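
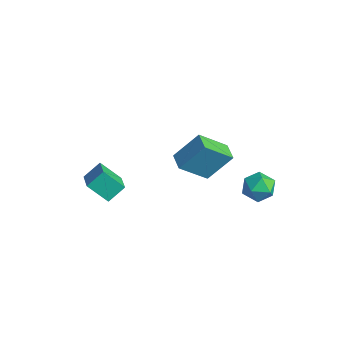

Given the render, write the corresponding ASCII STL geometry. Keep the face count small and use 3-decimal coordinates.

solid 
facet normal -0.498 -0.526 0.689
outer loop
vertex -3.011 -3.396 -2.747
vertex -4.267 -2.896 -3.273
vertex -3.065 -4.298 -3.475
endloop
endfacet
facet normal 0.866 -0.345 0.363
outer loop
vertex -2.333 -3.524 -4.487
vertex -3.011 -3.396 -2.747
vertex -3.065 -4.298 -3.475
endloop
endfacet
facet normal -0.498 -0.526 0.689
outer loop
vertex -3.065 -4.298 -3.475
vertex -4.267 -2.896 -3.273
vertex -4.321 -3.798 -4.001
endloop
endfacet
facet normal -0.046 -0.777 -0.628
outer loop
vertex -4.321 -3.798 -4.001
vertex -2.333 -3.524 -4.487
vertex -3.065 -4.298 -3.475
endloop
endfacet
facet normal 0.046 0.777 0.628
outer loop
vertex -3.011 -3.396 -2.747
vertex -3.535 -2.122 -4.285
vertex -4.267 -2.896 -3.273
endloop
endfacet
facet normal 0.866 -0.345 0.363
outer loop
vertex -2.279 -2.622 -3.759
vertex -3.011 -3.396 -2.747
vertex -2.333 -3.524 -4.487
endloop
endfacet
facet normal 0.046 0.777 0.628
outer loop
vertex -2.279 -2.622 -3.759
vertex -3.535 -2.122 -4.285
vertex -3.011 -3.396 -2.747
endloop
endfacet
facet normal -0.866 0.345 -0.363
outer loop
vertex -4.267 -2.896 -3.273
vertex -3.535 -2.122 -4.285
vertex -4.321 -3.798 -4.001
endloop
endfacet
facet normal -0.046 -0.777 -0.628
outer loop
vertex -3.589 -3.024 -5.013
vertex -2.333 -3.524 -4.487
vertex -4.321 -3.798 -4.001
endloop
endfacet
facet normal -0.866 0.345 -0.363
outer loop
vertex -4.321 -3.798 -4.001
vertex -3.535 -2.122 -4.285
vertex -3.589 -3.024 -5.013
endloop
endfacet
facet normal 0.498 0.526 -0.689
outer loop
vertex -3.589 -3.024 -5.013
vertex -2.279 -2.622 -3.759
vertex -2.333 -3.524 -4.487
endloop
endfacet
facet normal 0.498 0.526 -0.689
outer loop
vertex -3.535 -2.122 -4.285
vertex -2.279 -2.622 -3.759
vertex -3.589 -3.024 -5.013
endloop
endfacet
facet normal -0.960 0.268 0.083
outer loop
vertex 1.309 -0.656 2.199
vertex 1.591 0.737 0.968
vertex 0.878 -1.777 0.832
endloop
endfacet
facet normal -0.151 -0.741 0.655
outer loop
vertex 1.809 -2.037 0.752
vertex 1.309 -0.656 2.199
vertex 0.878 -1.777 0.832
endloop
endfacet
facet normal -0.960 0.268 0.083
outer loop
vertex 0.878 -1.777 0.832
vertex 1.591 0.737 0.968
vertex 1.16 -0.385 -0.399
endloop
endfacet
facet normal -0.237 -0.616 -0.751
outer loop
vertex 1.16 -0.385 -0.399
vertex 1.809 -2.037 0.752
vertex 0.878 -1.777 0.832
endloop
endfacet
facet normal 0.237 0.616 0.751
outer loop
vertex 1.309 -0.656 2.199
vertex 2.522 0.477 0.888
vertex 1.591 0.737 0.968
endloop
endfacet
facet normal -0.150 -0.741 0.655
outer loop
vertex 2.24 -0.915 2.119
vertex 1.309 -0.656 2.199
vertex 1.809 -2.037 0.752
endloop
endfacet
facet normal 0.236 0.616 0.751
outer loop
vertex 2.24 -0.915 2.119
vertex 2.522 0.477 0.888
vertex 1.309 -0.656 2.199
endloop
endfacet
facet normal 0.150 0.740 -0.655
outer loop
vertex 1.591 0.737 0.968
vertex 2.522 0.477 0.888
vertex 1.16 -0.385 -0.399
endloop
endfacet
facet normal -0.236 -0.616 -0.751
outer loop
vertex 2.091 -0.644 -0.479
vertex 1.809 -2.037 0.752
vertex 1.16 -0.385 -0.399
endloop
endfacet
facet normal 0.150 0.741 -0.655
outer loop
vertex 1.16 -0.385 -0.399
vertex 2.522 0.477 0.888
vertex 2.091 -0.644 -0.479
endloop
endfacet
facet normal 0.960 -0.268 -0.083
outer loop
vertex 2.091 -0.644 -0.479
vertex 2.24 -0.915 2.119
vertex 1.809 -2.037 0.752
endloop
endfacet
facet normal 0.960 -0.268 -0.083
outer loop
vertex 2.522 0.477 0.888
vertex 2.24 -0.915 2.119
vertex 2.091 -0.644 -0.479
endloop
endfacet
facet normal 0.151 0.952 -0.265
outer loop
vertex 3.31 2.228 -2.19
vertex 2.446 2.417 -2.004
vertex 3.074 2.497 -1.359
endloop
endfacet
facet normal 0.748 0.664 -0.002
outer loop
vertex 3.31 2.228 -2.19
vertex 3.074 2.497 -1.359
vertex 3.67 1.825 -1.465
endloop
endfacet
facet normal 0.911 0.094 -0.400
outer loop
vertex 3.31 2.228 -2.19
vertex 3.67 1.825 -1.465
vertex 3.409 1.33 -2.175
endloop
endfacet
facet normal 0.416 0.031 -0.909
outer loop
vertex 3.31 2.228 -2.19
vertex 3.409 1.33 -2.175
vertex 2.653 1.696 -2.509
endloop
endfacet
facet normal -0.055 0.562 -0.825
outer loop
vertex 3.31 2.228 -2.19
vertex 2.653 1.696 -2.509
vertex 2.446 2.417 -2.004
endloop
endfacet
facet normal 0.610 0.437 0.661
outer loop
vertex 3.67 1.825 -1.465
vertex 3.074 2.497 -1.359
vertex 3.027 1.764 -0.831
endloop
endfacet
facet normal -0.357 0.904 0.235
outer loop
vertex 3.074 2.497 -1.359
vertex 2.446 2.417 -2.004
vertex 2.271 2.13 -1.165
endloop
endfacet
facet normal -0.688 0.273 -0.672
outer loop
vertex 2.446 2.417 -2.004
vertex 2.653 1.696 -2.509
vertex 2.01 1.635 -1.875
endloop
endfacet
facet normal 0.073 -0.586 -0.807
outer loop
vertex 2.653 1.696 -2.509
vertex 3.409 1.33 -2.175
vertex 2.606 0.963 -1.981
endloop
endfacet
facet normal 0.874 -0.485 0.017
outer loop
vertex 3.409 1.33 -2.175
vertex 3.67 1.825 -1.465
vertex 3.234 1.043 -1.336
endloop
endfacet
facet normal -0.416 -0.031 0.909
outer loop
vertex 2.37 1.232 -1.15
vertex 3.027 1.764 -0.831
vertex 2.271 2.13 -1.165
endloop
endfacet
facet normal -0.911 -0.094 0.400
outer loop
vertex 2.37 1.232 -1.15
vertex 2.271 2.13 -1.165
vertex 2.01 1.635 -1.875
endloop
endfacet
facet normal -0.748 -0.664 0.002
outer loop
vertex 2.37 1.232 -1.15
vertex 2.01 1.635 -1.875
vertex 2.606 0.963 -1.981
endloop
endfacet
facet normal -0.151 -0.952 0.265
outer loop
vertex 2.37 1.232 -1.15
vertex 2.606 0.963 -1.981
vertex 3.234 1.043 -1.336
endloop
endfacet
facet normal 0.055 -0.562 0.825
outer loop
vertex 2.37 1.232 -1.15
vertex 3.234 1.043 -1.336
vertex 3.027 1.764 -0.831
endloop
endfacet
facet normal -0.073 0.586 0.807
outer loop
vertex 2.271 2.13 -1.165
vertex 3.027 1.764 -0.831
vertex 3.074 2.497 -1.359
endloop
endfacet
facet normal -0.874 0.485 -0.017
outer loop
vertex 2.01 1.635 -1.875
vertex 2.271 2.13 -1.165
vertex 2.446 2.417 -2.004
endloop
endfacet
facet normal -0.610 -0.437 -0.661
outer loop
vertex 2.606 0.963 -1.981
vertex 2.01 1.635 -1.875
vertex 2.653 1.696 -2.509
endloop
endfacet
facet normal 0.357 -0.904 -0.235
outer loop
vertex 3.234 1.043 -1.336
vertex 2.606 0.963 -1.981
vertex 3.409 1.33 -2.175
endloop
endfacet
facet normal 0.688 -0.273 0.672
outer loop
vertex 3.027 1.764 -0.831
vertex 3.234 1.043 -1.336
vertex 3.67 1.825 -1.465
endloop
endfacet

endsolid


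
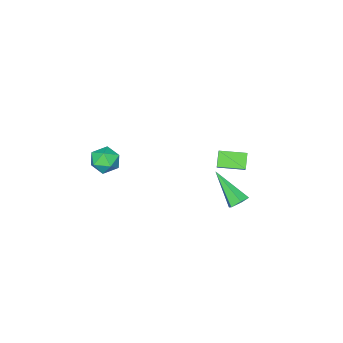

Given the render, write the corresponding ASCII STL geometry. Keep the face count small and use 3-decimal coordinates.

solid 
facet normal 0.247 0.858 -0.451
outer loop
vertex -0.41 -1.725 -2.024
vertex -1.128 -1.437 -1.869
vertex -0.541 -1.334 -1.352
endloop
endfacet
facet normal 0.821 0.549 -0.159
outer loop
vertex -0.41 -1.725 -2.024
vertex -0.541 -1.334 -1.352
vertex -0.102 -1.989 -1.348
endloop
endfacet
facet normal 0.890 -0.101 -0.445
outer loop
vertex -0.41 -1.725 -2.024
vertex -0.102 -1.989 -1.348
vertex -0.417 -2.497 -1.863
endloop
endfacet
facet normal 0.359 -0.194 -0.913
outer loop
vertex -0.41 -1.725 -2.024
vertex -0.417 -2.497 -1.863
vertex -1.051 -2.155 -2.185
endloop
endfacet
facet normal -0.038 0.399 -0.916
outer loop
vertex -0.41 -1.725 -2.024
vertex -1.051 -2.155 -2.185
vertex -1.128 -1.437 -1.869
endloop
endfacet
facet normal 0.698 0.471 0.540
outer loop
vertex -0.102 -1.989 -1.348
vertex -0.541 -1.334 -1.352
vertex -0.629 -1.865 -0.775
endloop
endfacet
facet normal -0.230 0.971 0.068
outer loop
vertex -0.541 -1.334 -1.352
vertex -1.128 -1.437 -1.869
vertex -1.263 -1.523 -1.097
endloop
endfacet
facet normal -0.692 0.227 -0.685
outer loop
vertex -1.128 -1.437 -1.869
vertex -1.051 -2.155 -2.185
vertex -1.578 -2.031 -1.612
endloop
endfacet
facet normal -0.049 -0.731 -0.680
outer loop
vertex -1.051 -2.155 -2.185
vertex -0.417 -2.497 -1.863
vertex -1.139 -2.686 -1.608
endloop
endfacet
facet normal 0.810 -0.581 0.077
outer loop
vertex -0.417 -2.497 -1.863
vertex -0.102 -1.989 -1.348
vertex -0.552 -2.583 -1.091
endloop
endfacet
facet normal -0.359 0.194 0.913
outer loop
vertex -1.27 -2.295 -0.936
vertex -0.629 -1.865 -0.775
vertex -1.263 -1.523 -1.097
endloop
endfacet
facet normal -0.890 0.101 0.445
outer loop
vertex -1.27 -2.295 -0.936
vertex -1.263 -1.523 -1.097
vertex -1.578 -2.031 -1.612
endloop
endfacet
facet normal -0.821 -0.549 0.159
outer loop
vertex -1.27 -2.295 -0.936
vertex -1.578 -2.031 -1.612
vertex -1.139 -2.686 -1.608
endloop
endfacet
facet normal -0.247 -0.858 0.451
outer loop
vertex -1.27 -2.295 -0.936
vertex -1.139 -2.686 -1.608
vertex -0.552 -2.583 -1.091
endloop
endfacet
facet normal 0.038 -0.399 0.916
outer loop
vertex -1.27 -2.295 -0.936
vertex -0.552 -2.583 -1.091
vertex -0.629 -1.865 -0.775
endloop
endfacet
facet normal 0.049 0.731 0.680
outer loop
vertex -1.263 -1.523 -1.097
vertex -0.629 -1.865 -0.775
vertex -0.541 -1.334 -1.352
endloop
endfacet
facet normal -0.810 0.581 -0.077
outer loop
vertex -1.578 -2.031 -1.612
vertex -1.263 -1.523 -1.097
vertex -1.128 -1.437 -1.869
endloop
endfacet
facet normal -0.698 -0.471 -0.540
outer loop
vertex -1.139 -2.686 -1.608
vertex -1.578 -2.031 -1.612
vertex -1.051 -2.155 -2.185
endloop
endfacet
facet normal 0.230 -0.971 -0.068
outer loop
vertex -0.552 -2.583 -1.091
vertex -1.139 -2.686 -1.608
vertex -0.417 -2.497 -1.863
endloop
endfacet
facet normal 0.692 -0.227 0.685
outer loop
vertex -0.629 -1.865 -0.775
vertex -0.552 -2.583 -1.091
vertex -0.102 -1.989 -1.348
endloop
endfacet
facet normal -0.003 0.733 -0.680
outer loop
vertex -3.596 3.092 -3.505
vertex -3.922 3.393 -3.179
vertex -3.375 3.435 -3.136
endloop
endfacet
facet normal 0.891 -0.436 -0.128
outer loop
vertex -3.596 3.092 -3.505
vertex -3.375 3.435 -3.136
vertex -3.918 1.947 -1.841
endloop
endfacet
facet normal -0.003 0.734 -0.679
outer loop
vertex -3.375 3.435 -3.136
vertex -3.922 3.393 -3.179
vertex -3.701 3.735 -2.81
endloop
endfacet
facet normal 0.784 0.220 0.581
outer loop
vertex -3.375 3.435 -3.136
vertex -3.701 3.735 -2.81
vertex -3.918 1.947 -1.841
endloop
endfacet
facet normal -0.002 0.734 -0.679
outer loop
vertex -3.701 3.735 -2.81
vertex -3.922 3.393 -3.179
vertex -4.248 3.693 -2.854
endloop
endfacet
facet normal -0.107 0.484 0.869
outer loop
vertex -3.701 3.735 -2.81
vertex -4.248 3.693 -2.854
vertex -3.918 1.947 -1.841
endloop
endfacet
facet normal -0.003 0.733 -0.680
outer loop
vertex -4.248 3.693 -2.854
vertex -3.922 3.393 -3.179
vertex -4.468 3.35 -3.223
endloop
endfacet
facet normal -0.890 0.091 0.446
outer loop
vertex -4.248 3.693 -2.854
vertex -4.468 3.35 -3.223
vertex -3.918 1.947 -1.841
endloop
endfacet
facet normal -0.003 0.734 -0.679
outer loop
vertex -4.468 3.35 -3.223
vertex -3.922 3.393 -3.179
vertex -4.142 3.05 -3.549
endloop
endfacet
facet normal -0.782 -0.565 -0.262
outer loop
vertex -4.468 3.35 -3.223
vertex -4.142 3.05 -3.549
vertex -3.918 1.947 -1.841
endloop
endfacet
facet normal -0.002 0.734 -0.679
outer loop
vertex -4.142 3.05 -3.549
vertex -3.922 3.393 -3.179
vertex -3.596 3.092 -3.505
endloop
endfacet
facet normal 0.108 -0.829 -0.549
outer loop
vertex -4.142 3.05 -3.549
vertex -3.596 3.092 -3.505
vertex -3.918 1.947 -1.841
endloop
endfacet
facet normal -0.638 0.767 -0.066
outer loop
vertex -3.744 3.939 0.707
vertex -3.192 4.458 1.406
vertex -3.279 4.273 0.092
endloop
endfacet
facet normal -0.535 -0.504 -0.678
outer loop
vertex -2.488 3.322 0.174
vertex -3.744 3.939 0.707
vertex -3.279 4.273 0.092
endloop
endfacet
facet normal -0.638 0.767 -0.066
outer loop
vertex -3.279 4.273 0.092
vertex -3.192 4.458 1.406
vertex -2.727 4.792 0.791
endloop
endfacet
facet normal 0.553 0.397 -0.732
outer loop
vertex -2.727 4.792 0.791
vertex -2.488 3.322 0.174
vertex -3.279 4.273 0.092
endloop
endfacet
facet normal -0.553 -0.397 0.732
outer loop
vertex -3.744 3.939 0.707
vertex -2.401 3.507 1.488
vertex -3.192 4.458 1.406
endloop
endfacet
facet normal -0.535 -0.504 -0.678
outer loop
vertex -2.953 2.988 0.789
vertex -3.744 3.939 0.707
vertex -2.488 3.322 0.174
endloop
endfacet
facet normal -0.553 -0.397 0.732
outer loop
vertex -2.953 2.988 0.789
vertex -2.401 3.507 1.488
vertex -3.744 3.939 0.707
endloop
endfacet
facet normal 0.535 0.504 0.678
outer loop
vertex -3.192 4.458 1.406
vertex -2.401 3.507 1.488
vertex -2.727 4.792 0.791
endloop
endfacet
facet normal 0.553 0.397 -0.732
outer loop
vertex -1.936 3.841 0.873
vertex -2.488 3.322 0.174
vertex -2.727 4.792 0.791
endloop
endfacet
facet normal 0.535 0.504 0.678
outer loop
vertex -2.727 4.792 0.791
vertex -2.401 3.507 1.488
vertex -1.936 3.841 0.873
endloop
endfacet
facet normal 0.638 -0.767 0.066
outer loop
vertex -1.936 3.841 0.873
vertex -2.953 2.988 0.789
vertex -2.488 3.322 0.174
endloop
endfacet
facet normal 0.638 -0.767 0.066
outer loop
vertex -2.401 3.507 1.488
vertex -2.953 2.988 0.789
vertex -1.936 3.841 0.873
endloop
endfacet

endsolid


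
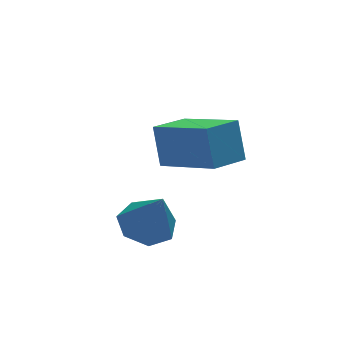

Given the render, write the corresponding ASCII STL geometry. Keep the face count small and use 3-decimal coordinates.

solid 
facet normal -0.166 0.434 -0.885
outer loop
vertex 0.789 -2.306 0.382
vertex 0.33 -1.859 0.687
vertex 1.029 -1.78 0.595
endloop
endfacet
facet normal 0.889 -0.447 0.102
outer loop
vertex 0.789 -2.306 0.382
vertex 1.029 -1.78 0.595
vertex 0.55 -2.441 1.873
endloop
endfacet
facet normal -0.166 0.436 -0.885
outer loop
vertex 1.029 -1.78 0.595
vertex 0.33 -1.859 0.687
vertex 0.743 -1.314 0.878
endloop
endfacet
facet normal 0.856 0.252 0.451
outer loop
vertex 1.029 -1.78 0.595
vertex 0.743 -1.314 0.878
vertex 0.55 -2.441 1.873
endloop
endfacet
facet normal -0.164 0.434 -0.886
outer loop
vertex 0.743 -1.314 0.878
vertex 0.33 -1.859 0.687
vertex 0.145 -1.258 1.016
endloop
endfacet
facet normal 0.231 0.621 0.749
outer loop
vertex 0.743 -1.314 0.878
vertex 0.145 -1.258 1.016
vertex 0.55 -2.441 1.873
endloop
endfacet
facet normal -0.165 0.434 -0.886
outer loop
vertex 0.145 -1.258 1.016
vertex 0.33 -1.859 0.687
vertex -0.313 -1.654 0.907
endloop
endfacet
facet normal -0.513 0.382 0.769
outer loop
vertex 0.145 -1.258 1.016
vertex -0.313 -1.654 0.907
vertex 0.55 -2.441 1.873
endloop
endfacet
facet normal -0.164 0.435 -0.886
outer loop
vertex -0.313 -1.654 0.907
vertex 0.33 -1.859 0.687
vertex -0.288 -2.205 0.632
endloop
endfacet
facet normal -0.819 -0.286 0.498
outer loop
vertex -0.313 -1.654 0.907
vertex -0.288 -2.205 0.632
vertex 0.55 -2.441 1.873
endloop
endfacet
facet normal -0.165 0.435 -0.885
outer loop
vertex -0.288 -2.205 0.632
vertex 0.33 -1.859 0.687
vertex 0.203 -2.495 0.398
endloop
endfacet
facet normal -0.454 -0.880 0.139
outer loop
vertex -0.288 -2.205 0.632
vertex 0.203 -2.495 0.398
vertex 0.55 -2.441 1.873
endloop
endfacet
facet normal -0.165 0.435 -0.885
outer loop
vertex 0.203 -2.495 0.398
vertex 0.33 -1.859 0.687
vertex 0.789 -2.306 0.382
endloop
endfacet
facet normal 0.306 -0.951 -0.037
outer loop
vertex 0.203 -2.495 0.398
vertex 0.789 -2.306 0.382
vertex 0.55 -2.441 1.873
endloop
endfacet
facet normal -0.866 -0.471 0.167
outer loop
vertex 2.124 -0.542 2.69
vertex 1.232 0.868 2.04
vertex 2.17 -1.007 1.617
endloop
endfacet
facet normal 0.498 -0.788 0.363
outer loop
vertex 3.088 -0.508 1.44
vertex 2.124 -0.542 2.69
vertex 2.17 -1.007 1.617
endloop
endfacet
facet normal -0.866 -0.471 0.167
outer loop
vertex 2.17 -1.007 1.617
vertex 1.232 0.868 2.04
vertex 1.278 0.403 0.968
endloop
endfacet
facet normal 0.039 -0.397 -0.917
outer loop
vertex 1.278 0.403 0.968
vertex 3.088 -0.508 1.44
vertex 2.17 -1.007 1.617
endloop
endfacet
facet normal -0.039 0.398 0.917
outer loop
vertex 2.124 -0.542 2.69
vertex 2.15 1.367 1.863
vertex 1.232 0.868 2.04
endloop
endfacet
facet normal 0.498 -0.787 0.363
outer loop
vertex 3.042 -0.043 2.512
vertex 2.124 -0.542 2.69
vertex 3.088 -0.508 1.44
endloop
endfacet
facet normal -0.038 0.398 0.917
outer loop
vertex 3.042 -0.043 2.512
vertex 2.15 1.367 1.863
vertex 2.124 -0.542 2.69
endloop
endfacet
facet normal -0.498 0.788 -0.363
outer loop
vertex 1.232 0.868 2.04
vertex 2.15 1.367 1.863
vertex 1.278 0.403 0.968
endloop
endfacet
facet normal 0.039 -0.398 -0.917
outer loop
vertex 2.196 0.902 0.79
vertex 3.088 -0.508 1.44
vertex 1.278 0.403 0.968
endloop
endfacet
facet normal -0.498 0.787 -0.363
outer loop
vertex 1.278 0.403 0.968
vertex 2.15 1.367 1.863
vertex 2.196 0.902 0.79
endloop
endfacet
facet normal 0.866 0.471 -0.167
outer loop
vertex 2.196 0.902 0.79
vertex 3.042 -0.043 2.512
vertex 3.088 -0.508 1.44
endloop
endfacet
facet normal 0.866 0.471 -0.167
outer loop
vertex 2.15 1.367 1.863
vertex 3.042 -0.043 2.512
vertex 2.196 0.902 0.79
endloop
endfacet

endsolid


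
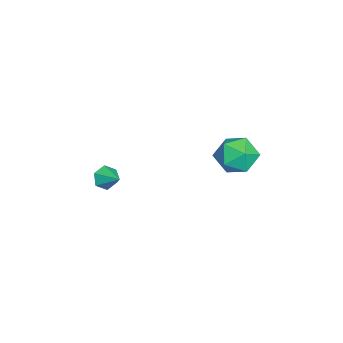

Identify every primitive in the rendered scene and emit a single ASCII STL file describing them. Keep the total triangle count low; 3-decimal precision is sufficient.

solid 
facet normal -0.525 0.764 0.375
outer loop
vertex 3.807 4.096 4.041
vertex 2.856 3.512 3.9
vertex 3.428 3.431 4.865
endloop
endfacet
facet normal 0.130 0.741 0.658
outer loop
vertex 3.807 4.096 4.041
vertex 3.428 3.431 4.865
vertex 4.526 3.454 4.622
endloop
endfacet
facet normal 0.602 0.788 0.126
outer loop
vertex 3.807 4.096 4.041
vertex 4.526 3.454 4.622
vertex 4.633 3.55 3.507
endloop
endfacet
facet normal 0.240 0.840 -0.487
outer loop
vertex 3.807 4.096 4.041
vertex 4.633 3.55 3.507
vertex 3.601 3.586 3.06
endloop
endfacet
facet normal -0.457 0.825 -0.333
outer loop
vertex 3.807 4.096 4.041
vertex 3.601 3.586 3.06
vertex 2.856 3.512 3.9
endloop
endfacet
facet normal 0.213 0.106 0.971
outer loop
vertex 4.526 3.454 4.622
vertex 3.428 3.431 4.865
vertex 4.019 2.474 4.84
endloop
endfacet
facet normal -0.846 0.142 0.514
outer loop
vertex 3.428 3.431 4.865
vertex 2.856 3.512 3.9
vertex 2.987 2.51 4.393
endloop
endfacet
facet normal -0.737 0.240 -0.632
outer loop
vertex 2.856 3.512 3.9
vertex 3.601 3.586 3.06
vertex 3.094 2.606 3.278
endloop
endfacet
facet normal 0.391 0.265 -0.882
outer loop
vertex 3.601 3.586 3.06
vertex 4.633 3.55 3.507
vertex 4.192 2.629 3.035
endloop
endfacet
facet normal 0.977 0.182 0.109
outer loop
vertex 4.633 3.55 3.507
vertex 4.526 3.454 4.622
vertex 4.764 2.548 4.0
endloop
endfacet
facet normal -0.240 -0.840 0.487
outer loop
vertex 3.813 1.964 3.859
vertex 4.019 2.474 4.84
vertex 2.987 2.51 4.393
endloop
endfacet
facet normal -0.602 -0.788 -0.126
outer loop
vertex 3.813 1.964 3.859
vertex 2.987 2.51 4.393
vertex 3.094 2.606 3.278
endloop
endfacet
facet normal -0.130 -0.741 -0.658
outer loop
vertex 3.813 1.964 3.859
vertex 3.094 2.606 3.278
vertex 4.192 2.629 3.035
endloop
endfacet
facet normal 0.525 -0.764 -0.375
outer loop
vertex 3.813 1.964 3.859
vertex 4.192 2.629 3.035
vertex 4.764 2.548 4.0
endloop
endfacet
facet normal 0.457 -0.825 0.333
outer loop
vertex 3.813 1.964 3.859
vertex 4.764 2.548 4.0
vertex 4.019 2.474 4.84
endloop
endfacet
facet normal -0.391 -0.265 0.882
outer loop
vertex 2.987 2.51 4.393
vertex 4.019 2.474 4.84
vertex 3.428 3.431 4.865
endloop
endfacet
facet normal -0.977 -0.182 -0.109
outer loop
vertex 3.094 2.606 3.278
vertex 2.987 2.51 4.393
vertex 2.856 3.512 3.9
endloop
endfacet
facet normal -0.213 -0.106 -0.971
outer loop
vertex 4.192 2.629 3.035
vertex 3.094 2.606 3.278
vertex 3.601 3.586 3.06
endloop
endfacet
facet normal 0.846 -0.142 -0.514
outer loop
vertex 4.764 2.548 4.0
vertex 4.192 2.629 3.035
vertex 4.633 3.55 3.507
endloop
endfacet
facet normal 0.737 -0.240 0.632
outer loop
vertex 4.019 2.474 4.84
vertex 4.764 2.548 4.0
vertex 4.526 3.454 4.622
endloop
endfacet
facet normal -0.633 -0.624 -0.458
outer loop
vertex 3.498 -2.845 0.839
vertex 3.163 -2.942 1.435
vertex 2.97 -2.434 1.009
endloop
endfacet
facet normal 0.396 0.736 -0.550
outer loop
vertex 3.498 -2.845 0.839
vertex 2.97 -2.434 1.009
vertex 3.897 -2.218 1.965
endloop
endfacet
facet normal -0.633 -0.624 -0.458
outer loop
vertex 2.97 -2.434 1.009
vertex 3.163 -2.942 1.435
vertex 2.635 -2.531 1.604
endloop
endfacet
facet normal -0.246 0.969 0.020
outer loop
vertex 2.97 -2.434 1.009
vertex 2.635 -2.531 1.604
vertex 3.897 -2.218 1.965
endloop
endfacet
facet normal -0.633 -0.624 -0.458
outer loop
vertex 2.635 -2.531 1.604
vertex 3.163 -2.942 1.435
vertex 2.828 -3.039 2.03
endloop
endfacet
facet normal -0.352 0.519 0.779
outer loop
vertex 2.635 -2.531 1.604
vertex 2.828 -3.039 2.03
vertex 3.897 -2.218 1.965
endloop
endfacet
facet normal -0.634 -0.623 -0.458
outer loop
vertex 2.828 -3.039 2.03
vertex 3.163 -2.942 1.435
vertex 3.355 -3.45 1.86
endloop
endfacet
facet normal 0.185 -0.164 0.969
outer loop
vertex 2.828 -3.039 2.03
vertex 3.355 -3.45 1.86
vertex 3.897 -2.218 1.965
endloop
endfacet
facet normal -0.634 -0.623 -0.458
outer loop
vertex 3.355 -3.45 1.86
vertex 3.163 -2.942 1.435
vertex 3.69 -3.353 1.265
endloop
endfacet
facet normal 0.826 -0.397 0.400
outer loop
vertex 3.355 -3.45 1.86
vertex 3.69 -3.353 1.265
vertex 3.897 -2.218 1.965
endloop
endfacet
facet normal -0.634 -0.623 -0.458
outer loop
vertex 3.69 -3.353 1.265
vertex 3.163 -2.942 1.435
vertex 3.498 -2.845 0.839
endloop
endfacet
facet normal 0.932 0.051 -0.359
outer loop
vertex 3.69 -3.353 1.265
vertex 3.498 -2.845 0.839
vertex 3.897 -2.218 1.965
endloop
endfacet

endsolid


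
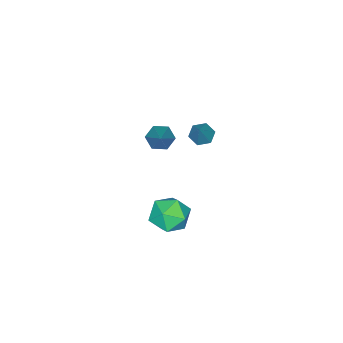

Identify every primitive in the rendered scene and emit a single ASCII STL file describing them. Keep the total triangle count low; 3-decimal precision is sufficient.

solid 
facet normal -0.540 -0.289 -0.790
outer loop
vertex -3.412 -3.282 -3.773
vertex -3.83 -2.826 -3.654
vertex -3.338 -2.712 -4.032
endloop
endfacet
facet normal 0.962 -0.206 -0.180
outer loop
vertex -3.412 -3.282 -3.773
vertex -3.338 -2.712 -4.032
vertex -2.95 -2.354 -2.366
endloop
endfacet
facet normal -0.540 -0.289 -0.790
outer loop
vertex -3.338 -2.712 -4.032
vertex -3.83 -2.826 -3.654
vertex -3.756 -2.256 -3.913
endloop
endfacet
facet normal 0.662 0.686 -0.302
outer loop
vertex -3.338 -2.712 -4.032
vertex -3.756 -2.256 -3.913
vertex -2.95 -2.354 -2.366
endloop
endfacet
facet normal -0.539 -0.289 -0.791
outer loop
vertex -3.756 -2.256 -3.913
vertex -3.83 -2.826 -3.654
vertex -4.248 -2.37 -3.536
endloop
endfacet
facet normal -0.129 0.983 0.129
outer loop
vertex -3.756 -2.256 -3.913
vertex -4.248 -2.37 -3.536
vertex -2.95 -2.354 -2.366
endloop
endfacet
facet normal -0.540 -0.290 -0.790
outer loop
vertex -4.248 -2.37 -3.536
vertex -3.83 -2.826 -3.654
vertex -4.321 -2.939 -3.277
endloop
endfacet
facet normal -0.619 0.390 0.682
outer loop
vertex -4.248 -2.37 -3.536
vertex -4.321 -2.939 -3.277
vertex -2.95 -2.354 -2.366
endloop
endfacet
facet normal -0.540 -0.289 -0.790
outer loop
vertex -4.321 -2.939 -3.277
vertex -3.83 -2.826 -3.654
vertex -3.903 -3.395 -3.396
endloop
endfacet
facet normal -0.319 -0.502 0.803
outer loop
vertex -4.321 -2.939 -3.277
vertex -3.903 -3.395 -3.396
vertex -2.95 -2.354 -2.366
endloop
endfacet
facet normal -0.540 -0.289 -0.790
outer loop
vertex -3.903 -3.395 -3.396
vertex -3.83 -2.826 -3.654
vertex -3.412 -3.282 -3.773
endloop
endfacet
facet normal 0.470 -0.800 0.373
outer loop
vertex -3.903 -3.395 -3.396
vertex -3.412 -3.282 -3.773
vertex -2.95 -2.354 -2.366
endloop
endfacet
facet normal -0.577 -0.461 -0.674
outer loop
vertex -1.905 -4.622 -3.419
vertex -2.313 -4.054 -3.458
vertex -1.762 -4.12 -3.885
endloop
endfacet
facet normal 0.916 -0.381 -0.129
outer loop
vertex -1.905 -4.622 -3.419
vertex -1.762 -4.12 -3.885
vertex -1.047 -3.046 -1.982
endloop
endfacet
facet normal -0.577 -0.461 -0.674
outer loop
vertex -1.762 -4.12 -3.885
vertex -2.313 -4.054 -3.458
vertex -2.17 -3.552 -3.924
endloop
endfacet
facet normal 0.705 0.470 -0.530
outer loop
vertex -1.762 -4.12 -3.885
vertex -2.17 -3.552 -3.924
vertex -1.047 -3.046 -1.982
endloop
endfacet
facet normal -0.578 -0.460 -0.673
outer loop
vertex -2.17 -3.552 -3.924
vertex -2.313 -4.054 -3.458
vertex -2.72 -3.487 -3.496
endloop
endfacet
facet normal -0.057 0.974 -0.221
outer loop
vertex -2.17 -3.552 -3.924
vertex -2.72 -3.487 -3.496
vertex -1.047 -3.046 -1.982
endloop
endfacet
facet normal -0.578 -0.460 -0.673
outer loop
vertex -2.72 -3.487 -3.496
vertex -2.313 -4.054 -3.458
vertex -2.863 -3.989 -3.03
endloop
endfacet
facet normal -0.607 0.627 0.489
outer loop
vertex -2.72 -3.487 -3.496
vertex -2.863 -3.989 -3.03
vertex -1.047 -3.046 -1.982
endloop
endfacet
facet normal -0.578 -0.461 -0.673
outer loop
vertex -2.863 -3.989 -3.03
vertex -2.313 -4.054 -3.458
vertex -2.455 -4.557 -2.992
endloop
endfacet
facet normal -0.397 -0.225 0.890
outer loop
vertex -2.863 -3.989 -3.03
vertex -2.455 -4.557 -2.992
vertex -1.047 -3.046 -1.982
endloop
endfacet
facet normal -0.578 -0.461 -0.674
outer loop
vertex -2.455 -4.557 -2.992
vertex -2.313 -4.054 -3.458
vertex -1.905 -4.622 -3.419
endloop
endfacet
facet normal 0.365 -0.728 0.581
outer loop
vertex -2.455 -4.557 -2.992
vertex -1.905 -4.622 -3.419
vertex -1.047 -3.046 -1.982
endloop
endfacet
facet normal -0.445 0.692 0.569
outer loop
vertex 1.482 0.498 -2.875
vertex 1.955 0.133 -2.061
vertex 2.385 0.862 -2.611
endloop
endfacet
facet normal -0.348 0.933 -0.095
outer loop
vertex 1.482 0.498 -2.875
vertex 2.385 0.862 -2.611
vertex 2.176 0.685 -3.583
endloop
endfacet
facet normal -0.684 0.488 -0.542
outer loop
vertex 1.482 0.498 -2.875
vertex 2.176 0.685 -3.583
vertex 1.617 -0.154 -3.633
endloop
endfacet
facet normal -0.988 -0.027 -0.153
outer loop
vertex 1.482 0.498 -2.875
vertex 1.617 -0.154 -3.633
vertex 1.481 -0.495 -2.693
endloop
endfacet
facet normal -0.841 0.098 0.533
outer loop
vertex 1.482 0.498 -2.875
vertex 1.481 -0.495 -2.693
vertex 1.955 0.133 -2.061
endloop
endfacet
facet normal 0.351 0.905 -0.240
outer loop
vertex 2.176 0.685 -3.583
vertex 2.385 0.862 -2.611
vertex 3.079 0.435 -3.207
endloop
endfacet
facet normal 0.194 0.515 0.835
outer loop
vertex 2.385 0.862 -2.611
vertex 1.955 0.133 -2.061
vertex 2.943 0.094 -2.267
endloop
endfacet
facet normal -0.446 -0.445 0.777
outer loop
vertex 1.955 0.133 -2.061
vertex 1.481 -0.495 -2.693
vertex 2.384 -0.745 -2.317
endloop
endfacet
facet normal -0.685 -0.647 -0.334
outer loop
vertex 1.481 -0.495 -2.693
vertex 1.617 -0.154 -3.633
vertex 2.175 -0.922 -3.289
endloop
endfacet
facet normal -0.193 0.186 -0.963
outer loop
vertex 1.617 -0.154 -3.633
vertex 2.176 0.685 -3.583
vertex 2.605 -0.193 -3.839
endloop
endfacet
facet normal 0.988 0.027 0.153
outer loop
vertex 3.078 -0.558 -3.025
vertex 3.079 0.435 -3.207
vertex 2.943 0.094 -2.267
endloop
endfacet
facet normal 0.684 -0.488 0.542
outer loop
vertex 3.078 -0.558 -3.025
vertex 2.943 0.094 -2.267
vertex 2.384 -0.745 -2.317
endloop
endfacet
facet normal 0.348 -0.933 0.095
outer loop
vertex 3.078 -0.558 -3.025
vertex 2.384 -0.745 -2.317
vertex 2.175 -0.922 -3.289
endloop
endfacet
facet normal 0.445 -0.692 -0.569
outer loop
vertex 3.078 -0.558 -3.025
vertex 2.175 -0.922 -3.289
vertex 2.605 -0.193 -3.839
endloop
endfacet
facet normal 0.841 -0.098 -0.533
outer loop
vertex 3.078 -0.558 -3.025
vertex 2.605 -0.193 -3.839
vertex 3.079 0.435 -3.207
endloop
endfacet
facet normal 0.685 0.647 0.334
outer loop
vertex 2.943 0.094 -2.267
vertex 3.079 0.435 -3.207
vertex 2.385 0.862 -2.611
endloop
endfacet
facet normal 0.193 -0.186 0.963
outer loop
vertex 2.384 -0.745 -2.317
vertex 2.943 0.094 -2.267
vertex 1.955 0.133 -2.061
endloop
endfacet
facet normal -0.351 -0.905 0.240
outer loop
vertex 2.175 -0.922 -3.289
vertex 2.384 -0.745 -2.317
vertex 1.481 -0.495 -2.693
endloop
endfacet
facet normal -0.194 -0.515 -0.835
outer loop
vertex 2.605 -0.193 -3.839
vertex 2.175 -0.922 -3.289
vertex 1.617 -0.154 -3.633
endloop
endfacet
facet normal 0.446 0.445 -0.777
outer loop
vertex 3.079 0.435 -3.207
vertex 2.605 -0.193 -3.839
vertex 2.176 0.685 -3.583
endloop
endfacet

endsolid


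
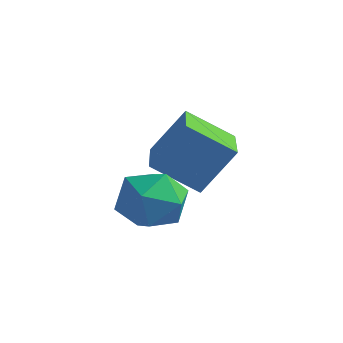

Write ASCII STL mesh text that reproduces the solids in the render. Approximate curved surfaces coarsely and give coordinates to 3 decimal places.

solid 
facet normal -0.217 0.973 0.072
outer loop
vertex -3.893 -3.195 -0.355
vertex -4.047 -3.307 0.69
vertex -3.082 -3.064 0.319
endloop
endfacet
facet normal 0.244 0.854 -0.459
outer loop
vertex -3.893 -3.195 -0.355
vertex -3.082 -3.064 0.319
vertex -2.937 -3.594 -0.59
endloop
endfacet
facet normal -0.059 0.398 -0.916
outer loop
vertex -3.893 -3.195 -0.355
vertex -2.937 -3.594 -0.59
vertex -3.812 -4.164 -0.781
endloop
endfacet
facet normal -0.707 0.234 -0.667
outer loop
vertex -3.893 -3.195 -0.355
vertex -3.812 -4.164 -0.781
vertex -4.499 -3.987 0.01
endloop
endfacet
facet normal -0.805 0.591 -0.055
outer loop
vertex -3.893 -3.195 -0.355
vertex -4.499 -3.987 0.01
vertex -4.047 -3.307 0.69
endloop
endfacet
facet normal 0.822 0.539 -0.183
outer loop
vertex -2.937 -3.594 -0.59
vertex -3.082 -3.064 0.319
vertex -2.501 -3.953 0.31
endloop
endfacet
facet normal 0.076 0.732 0.677
outer loop
vertex -3.082 -3.064 0.319
vertex -4.047 -3.307 0.69
vertex -3.188 -3.776 1.101
endloop
endfacet
facet normal -0.876 0.113 0.469
outer loop
vertex -4.047 -3.307 0.69
vertex -4.499 -3.987 0.01
vertex -4.063 -4.346 0.91
endloop
endfacet
facet normal -0.718 -0.464 -0.520
outer loop
vertex -4.499 -3.987 0.01
vertex -3.812 -4.164 -0.781
vertex -3.918 -4.876 0.001
endloop
endfacet
facet normal 0.332 -0.200 -0.922
outer loop
vertex -3.812 -4.164 -0.781
vertex -2.937 -3.594 -0.59
vertex -2.953 -4.633 -0.37
endloop
endfacet
facet normal 0.707 -0.234 0.667
outer loop
vertex -3.107 -4.745 0.675
vertex -2.501 -3.953 0.31
vertex -3.188 -3.776 1.101
endloop
endfacet
facet normal 0.059 -0.398 0.916
outer loop
vertex -3.107 -4.745 0.675
vertex -3.188 -3.776 1.101
vertex -4.063 -4.346 0.91
endloop
endfacet
facet normal -0.244 -0.854 0.459
outer loop
vertex -3.107 -4.745 0.675
vertex -4.063 -4.346 0.91
vertex -3.918 -4.876 0.001
endloop
endfacet
facet normal 0.217 -0.973 -0.072
outer loop
vertex -3.107 -4.745 0.675
vertex -3.918 -4.876 0.001
vertex -2.953 -4.633 -0.37
endloop
endfacet
facet normal 0.805 -0.591 0.055
outer loop
vertex -3.107 -4.745 0.675
vertex -2.953 -4.633 -0.37
vertex -2.501 -3.953 0.31
endloop
endfacet
facet normal 0.718 0.464 0.520
outer loop
vertex -3.188 -3.776 1.101
vertex -2.501 -3.953 0.31
vertex -3.082 -3.064 0.319
endloop
endfacet
facet normal -0.332 0.200 0.922
outer loop
vertex -4.063 -4.346 0.91
vertex -3.188 -3.776 1.101
vertex -4.047 -3.307 0.69
endloop
endfacet
facet normal -0.822 -0.539 0.183
outer loop
vertex -3.918 -4.876 0.001
vertex -4.063 -4.346 0.91
vertex -4.499 -3.987 0.01
endloop
endfacet
facet normal -0.076 -0.732 -0.677
outer loop
vertex -2.953 -4.633 -0.37
vertex -3.918 -4.876 0.001
vertex -3.812 -4.164 -0.781
endloop
endfacet
facet normal 0.876 -0.113 -0.469
outer loop
vertex -2.501 -3.953 0.31
vertex -2.953 -4.633 -0.37
vertex -2.937 -3.594 -0.59
endloop
endfacet
facet normal -0.678 0.726 -0.118
outer loop
vertex -4.723 -1.392 2.201
vertex -3.699 -0.581 1.312
vertex -5.296 -2.147 0.85
endloop
endfacet
facet normal -0.649 -0.513 0.562
outer loop
vertex -3.941 -3.599 1.088
vertex -4.723 -1.392 2.201
vertex -5.296 -2.147 0.85
endloop
endfacet
facet normal -0.678 0.726 -0.118
outer loop
vertex -5.296 -2.147 0.85
vertex -3.699 -0.581 1.312
vertex -4.272 -1.336 -0.038
endloop
endfacet
facet normal -0.347 -0.458 -0.818
outer loop
vertex -4.272 -1.336 -0.038
vertex -3.941 -3.599 1.088
vertex -5.296 -2.147 0.85
endloop
endfacet
facet normal 0.347 0.458 0.818
outer loop
vertex -4.723 -1.392 2.201
vertex -2.344 -2.033 1.55
vertex -3.699 -0.581 1.312
endloop
endfacet
facet normal -0.648 -0.513 0.562
outer loop
vertex -3.368 -2.844 2.438
vertex -4.723 -1.392 2.201
vertex -3.941 -3.599 1.088
endloop
endfacet
facet normal 0.347 0.458 0.818
outer loop
vertex -3.368 -2.844 2.438
vertex -2.344 -2.033 1.55
vertex -4.723 -1.392 2.201
endloop
endfacet
facet normal 0.649 0.513 -0.562
outer loop
vertex -3.699 -0.581 1.312
vertex -2.344 -2.033 1.55
vertex -4.272 -1.336 -0.038
endloop
endfacet
facet normal -0.348 -0.458 -0.818
outer loop
vertex -2.917 -2.788 0.199
vertex -3.941 -3.599 1.088
vertex -4.272 -1.336 -0.038
endloop
endfacet
facet normal 0.648 0.513 -0.562
outer loop
vertex -4.272 -1.336 -0.038
vertex -2.344 -2.033 1.55
vertex -2.917 -2.788 0.199
endloop
endfacet
facet normal 0.678 -0.726 0.118
outer loop
vertex -2.917 -2.788 0.199
vertex -3.368 -2.844 2.438
vertex -3.941 -3.599 1.088
endloop
endfacet
facet normal 0.678 -0.726 0.118
outer loop
vertex -2.344 -2.033 1.55
vertex -3.368 -2.844 2.438
vertex -2.917 -2.788 0.199
endloop
endfacet

endsolid


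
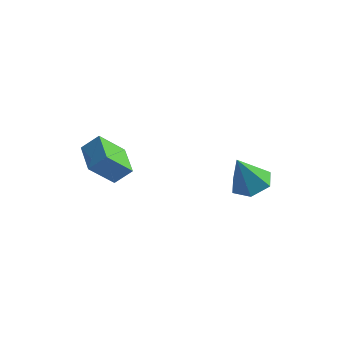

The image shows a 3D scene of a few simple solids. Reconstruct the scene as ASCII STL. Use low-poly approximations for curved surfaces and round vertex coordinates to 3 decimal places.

solid 
facet normal 0.272 0.274 -0.922
outer loop
vertex 2.28 1.451 -4.164
vertex 1.639 0.712 -4.573
vertex 1.272 1.689 -4.391
endloop
endfacet
facet normal 0.020 0.733 0.680
outer loop
vertex 2.28 1.451 -4.164
vertex 1.272 1.689 -4.391
vertex 1.101 0.168 -2.747
endloop
endfacet
facet normal 0.273 0.274 -0.922
outer loop
vertex 1.272 1.689 -4.391
vertex 1.639 0.712 -4.573
vertex 0.632 0.95 -4.8
endloop
endfacet
facet normal -0.794 0.485 0.366
outer loop
vertex 1.272 1.689 -4.391
vertex 0.632 0.95 -4.8
vertex 1.101 0.168 -2.747
endloop
endfacet
facet normal 0.273 0.274 -0.922
outer loop
vertex 0.632 0.95 -4.8
vertex 1.639 0.712 -4.573
vertex 0.999 -0.028 -4.982
endloop
endfacet
facet normal -0.929 -0.362 0.074
outer loop
vertex 0.632 0.95 -4.8
vertex 0.999 -0.028 -4.982
vertex 1.101 0.168 -2.747
endloop
endfacet
facet normal 0.272 0.274 -0.922
outer loop
vertex 0.999 -0.028 -4.982
vertex 1.639 0.712 -4.573
vertex 2.007 -0.266 -4.755
endloop
endfacet
facet normal -0.249 -0.964 0.096
outer loop
vertex 0.999 -0.028 -4.982
vertex 2.007 -0.266 -4.755
vertex 1.101 0.168 -2.747
endloop
endfacet
facet normal 0.272 0.274 -0.923
outer loop
vertex 2.007 -0.266 -4.755
vertex 1.639 0.712 -4.573
vertex 2.647 0.474 -4.347
endloop
endfacet
facet normal 0.566 -0.715 0.410
outer loop
vertex 2.007 -0.266 -4.755
vertex 2.647 0.474 -4.347
vertex 1.101 0.168 -2.747
endloop
endfacet
facet normal 0.272 0.275 -0.922
outer loop
vertex 2.647 0.474 -4.347
vertex 1.639 0.712 -4.573
vertex 2.28 1.451 -4.164
endloop
endfacet
facet normal 0.700 0.132 0.702
outer loop
vertex 2.647 0.474 -4.347
vertex 2.28 1.451 -4.164
vertex 1.101 0.168 -2.747
endloop
endfacet
facet normal -0.468 -0.497 0.731
outer loop
vertex -3.236 -4.42 -0.716
vertex -4.247 -3.113 -0.475
vertex -3.951 -4.836 -1.456
endloop
endfacet
facet normal 0.605 -0.783 -0.144
outer loop
vertex -3.113 -3.947 -2.765
vertex -3.236 -4.42 -0.716
vertex -3.951 -4.836 -1.456
endloop
endfacet
facet normal -0.468 -0.497 0.731
outer loop
vertex -3.951 -4.836 -1.456
vertex -4.247 -3.113 -0.475
vertex -4.962 -3.529 -1.215
endloop
endfacet
facet normal -0.644 -0.375 -0.667
outer loop
vertex -4.962 -3.529 -1.215
vertex -3.113 -3.947 -2.765
vertex -3.951 -4.836 -1.456
endloop
endfacet
facet normal 0.644 0.375 0.667
outer loop
vertex -3.236 -4.42 -0.716
vertex -3.409 -2.224 -1.784
vertex -4.247 -3.113 -0.475
endloop
endfacet
facet normal 0.605 -0.783 -0.144
outer loop
vertex -2.398 -3.531 -2.025
vertex -3.236 -4.42 -0.716
vertex -3.113 -3.947 -2.765
endloop
endfacet
facet normal 0.644 0.375 0.667
outer loop
vertex -2.398 -3.531 -2.025
vertex -3.409 -2.224 -1.784
vertex -3.236 -4.42 -0.716
endloop
endfacet
facet normal -0.605 0.783 0.144
outer loop
vertex -4.247 -3.113 -0.475
vertex -3.409 -2.224 -1.784
vertex -4.962 -3.529 -1.215
endloop
endfacet
facet normal -0.644 -0.375 -0.667
outer loop
vertex -4.124 -2.64 -2.524
vertex -3.113 -3.947 -2.765
vertex -4.962 -3.529 -1.215
endloop
endfacet
facet normal -0.605 0.783 0.144
outer loop
vertex -4.962 -3.529 -1.215
vertex -3.409 -2.224 -1.784
vertex -4.124 -2.64 -2.524
endloop
endfacet
facet normal 0.468 0.497 -0.731
outer loop
vertex -4.124 -2.64 -2.524
vertex -2.398 -3.531 -2.025
vertex -3.113 -3.947 -2.765
endloop
endfacet
facet normal 0.468 0.497 -0.731
outer loop
vertex -3.409 -2.224 -1.784
vertex -2.398 -3.531 -2.025
vertex -4.124 -2.64 -2.524
endloop
endfacet

endsolid


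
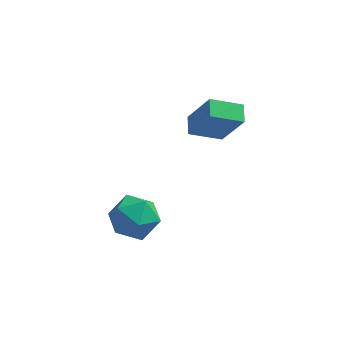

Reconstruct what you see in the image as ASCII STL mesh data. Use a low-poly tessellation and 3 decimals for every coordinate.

solid 
facet normal -0.811 0.257 0.526
outer loop
vertex -0.53 1.258 -2.797
vertex -0.053 0.746 -1.811
vertex 0.161 1.912 -2.051
endloop
endfacet
facet normal -0.688 0.726 0.001
outer loop
vertex -0.53 1.258 -2.797
vertex 0.161 1.912 -2.051
vertex 0.284 2.03 -3.248
endloop
endfacet
facet normal -0.694 0.371 -0.617
outer loop
vertex -0.53 1.258 -2.797
vertex 0.284 2.03 -3.248
vertex 0.145 0.938 -3.748
endloop
endfacet
facet normal -0.821 -0.317 -0.476
outer loop
vertex -0.53 1.258 -2.797
vertex 0.145 0.938 -3.748
vertex -0.064 0.145 -2.86
endloop
endfacet
facet normal -0.893 -0.387 0.231
outer loop
vertex -0.53 1.258 -2.797
vertex -0.064 0.145 -2.86
vertex -0.053 0.746 -1.811
endloop
endfacet
facet normal -0.033 0.995 0.095
outer loop
vertex 0.284 2.03 -3.248
vertex 0.161 1.912 -2.051
vertex 1.264 1.995 -2.54
endloop
endfacet
facet normal -0.233 0.237 0.943
outer loop
vertex 0.161 1.912 -2.051
vertex -0.053 0.746 -1.811
vertex 1.055 1.202 -1.652
endloop
endfacet
facet normal -0.365 -0.806 0.466
outer loop
vertex -0.053 0.746 -1.811
vertex -0.064 0.145 -2.86
vertex 0.916 0.11 -2.152
endloop
endfacet
facet normal -0.248 -0.693 -0.677
outer loop
vertex -0.064 0.145 -2.86
vertex 0.145 0.938 -3.748
vertex 1.039 0.228 -3.349
endloop
endfacet
facet normal -0.043 0.420 -0.906
outer loop
vertex 0.145 0.938 -3.748
vertex 0.284 2.03 -3.248
vertex 1.253 1.394 -3.589
endloop
endfacet
facet normal 0.821 0.317 0.476
outer loop
vertex 1.73 0.882 -2.603
vertex 1.264 1.995 -2.54
vertex 1.055 1.202 -1.652
endloop
endfacet
facet normal 0.694 -0.371 0.617
outer loop
vertex 1.73 0.882 -2.603
vertex 1.055 1.202 -1.652
vertex 0.916 0.11 -2.152
endloop
endfacet
facet normal 0.688 -0.726 -0.001
outer loop
vertex 1.73 0.882 -2.603
vertex 0.916 0.11 -2.152
vertex 1.039 0.228 -3.349
endloop
endfacet
facet normal 0.811 -0.257 -0.526
outer loop
vertex 1.73 0.882 -2.603
vertex 1.039 0.228 -3.349
vertex 1.253 1.394 -3.589
endloop
endfacet
facet normal 0.893 0.387 -0.231
outer loop
vertex 1.73 0.882 -2.603
vertex 1.253 1.394 -3.589
vertex 1.264 1.995 -2.54
endloop
endfacet
facet normal 0.248 0.693 0.677
outer loop
vertex 1.055 1.202 -1.652
vertex 1.264 1.995 -2.54
vertex 0.161 1.912 -2.051
endloop
endfacet
facet normal 0.043 -0.420 0.906
outer loop
vertex 0.916 0.11 -2.152
vertex 1.055 1.202 -1.652
vertex -0.053 0.746 -1.811
endloop
endfacet
facet normal 0.033 -0.995 -0.095
outer loop
vertex 1.039 0.228 -3.349
vertex 0.916 0.11 -2.152
vertex -0.064 0.145 -2.86
endloop
endfacet
facet normal 0.233 -0.237 -0.943
outer loop
vertex 1.253 1.394 -3.589
vertex 1.039 0.228 -3.349
vertex 0.145 0.938 -3.748
endloop
endfacet
facet normal 0.365 0.806 -0.466
outer loop
vertex 1.264 1.995 -2.54
vertex 1.253 1.394 -3.589
vertex 0.284 2.03 -3.248
endloop
endfacet
facet normal -0.457 0.230 -0.859
outer loop
vertex 2.58 3.298 1.101
vertex 2.454 4.169 1.401
vertex 3.952 3.711 0.482
endloop
endfacet
facet normal 0.136 -0.937 -0.323
outer loop
vertex 4.906 3.231 2.279
vertex 2.58 3.298 1.101
vertex 3.952 3.711 0.482
endloop
endfacet
facet normal -0.457 0.230 -0.859
outer loop
vertex 3.952 3.711 0.482
vertex 2.454 4.169 1.401
vertex 3.825 4.582 0.783
endloop
endfacet
facet normal 0.879 0.265 -0.396
outer loop
vertex 3.825 4.582 0.783
vertex 4.906 3.231 2.279
vertex 3.952 3.711 0.482
endloop
endfacet
facet normal -0.879 -0.264 0.396
outer loop
vertex 2.58 3.298 1.101
vertex 3.408 3.689 3.198
vertex 2.454 4.169 1.401
endloop
endfacet
facet normal 0.137 -0.937 -0.323
outer loop
vertex 3.535 2.818 2.897
vertex 2.58 3.298 1.101
vertex 4.906 3.231 2.279
endloop
endfacet
facet normal -0.879 -0.265 0.396
outer loop
vertex 3.535 2.818 2.897
vertex 3.408 3.689 3.198
vertex 2.58 3.298 1.101
endloop
endfacet
facet normal -0.137 0.937 0.323
outer loop
vertex 2.454 4.169 1.401
vertex 3.408 3.689 3.198
vertex 3.825 4.582 0.783
endloop
endfacet
facet normal 0.879 0.264 -0.397
outer loop
vertex 4.78 4.102 2.579
vertex 4.906 3.231 2.279
vertex 3.825 4.582 0.783
endloop
endfacet
facet normal -0.136 0.937 0.323
outer loop
vertex 3.825 4.582 0.783
vertex 3.408 3.689 3.198
vertex 4.78 4.102 2.579
endloop
endfacet
facet normal 0.457 -0.230 0.859
outer loop
vertex 4.78 4.102 2.579
vertex 3.535 2.818 2.897
vertex 4.906 3.231 2.279
endloop
endfacet
facet normal 0.457 -0.230 0.859
outer loop
vertex 3.408 3.689 3.198
vertex 3.535 2.818 2.897
vertex 4.78 4.102 2.579
endloop
endfacet

endsolid


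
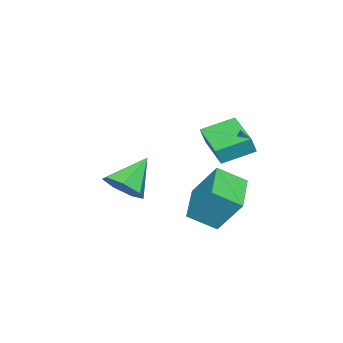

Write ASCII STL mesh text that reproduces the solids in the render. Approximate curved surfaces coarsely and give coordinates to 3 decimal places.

solid 
facet normal 0.718 -0.249 -0.650
outer loop
vertex -1.281 -1.343 0.823
vertex -2.028 -1.731 0.147
vertex -1.628 -0.729 0.205
endloop
endfacet
facet normal 0.218 0.751 0.623
outer loop
vertex -1.281 -1.343 0.823
vertex -1.628 -0.729 0.205
vertex -3.472 -1.229 1.453
endloop
endfacet
facet normal 0.718 -0.249 -0.650
outer loop
vertex -1.628 -0.729 0.205
vertex -2.028 -1.731 0.147
vertex -2.276 -0.87 -0.457
endloop
endfacet
facet normal -0.242 0.970 0.031
outer loop
vertex -1.628 -0.729 0.205
vertex -2.276 -0.87 -0.457
vertex -3.472 -1.229 1.453
endloop
endfacet
facet normal 0.718 -0.250 -0.650
outer loop
vertex -2.276 -0.87 -0.457
vertex -2.028 -1.731 0.147
vertex -2.738 -1.659 -0.664
endloop
endfacet
facet normal -0.755 0.540 -0.372
outer loop
vertex -2.276 -0.87 -0.457
vertex -2.738 -1.659 -0.664
vertex -3.472 -1.229 1.453
endloop
endfacet
facet normal 0.718 -0.249 -0.650
outer loop
vertex -2.738 -1.659 -0.664
vertex -2.028 -1.731 0.147
vertex -2.665 -2.502 -0.261
endloop
endfacet
facet normal -0.935 -0.215 -0.281
outer loop
vertex -2.738 -1.659 -0.664
vertex -2.665 -2.502 -0.261
vertex -3.472 -1.229 1.453
endloop
endfacet
facet normal 0.718 -0.250 -0.650
outer loop
vertex -2.665 -2.502 -0.261
vertex -2.028 -1.731 0.147
vertex -2.113 -2.764 0.45
endloop
endfacet
facet normal -0.647 -0.726 0.235
outer loop
vertex -2.665 -2.502 -0.261
vertex -2.113 -2.764 0.45
vertex -3.472 -1.229 1.453
endloop
endfacet
facet normal 0.718 -0.250 -0.650
outer loop
vertex -2.113 -2.764 0.45
vertex -2.028 -1.731 0.147
vertex -1.497 -2.248 0.932
endloop
endfacet
facet normal -0.106 -0.608 0.787
outer loop
vertex -2.113 -2.764 0.45
vertex -1.497 -2.248 0.932
vertex -3.472 -1.229 1.453
endloop
endfacet
facet normal 0.718 -0.250 -0.650
outer loop
vertex -1.497 -2.248 0.932
vertex -2.028 -1.731 0.147
vertex -1.281 -1.343 0.823
endloop
endfacet
facet normal 0.278 0.049 0.959
outer loop
vertex -1.497 -2.248 0.932
vertex -1.281 -1.343 0.823
vertex -3.472 -1.229 1.453
endloop
endfacet
facet normal -0.723 -0.660 0.201
outer loop
vertex -2.421 1.703 4.155
vertex -3.365 2.902 4.696
vertex -2.761 1.817 3.308
endloop
endfacet
facet normal 0.583 -0.741 -0.334
outer loop
vertex -1.315 3.138 2.904
vertex -2.421 1.703 4.155
vertex -2.761 1.817 3.308
endloop
endfacet
facet normal -0.723 -0.661 0.202
outer loop
vertex -2.761 1.817 3.308
vertex -3.365 2.902 4.696
vertex -3.706 3.016 3.849
endloop
endfacet
facet normal -0.370 0.124 -0.921
outer loop
vertex -3.706 3.016 3.849
vertex -1.315 3.138 2.904
vertex -2.761 1.817 3.308
endloop
endfacet
facet normal 0.370 -0.124 0.921
outer loop
vertex -2.421 1.703 4.155
vertex -1.919 4.223 4.292
vertex -3.365 2.902 4.696
endloop
endfacet
facet normal 0.583 -0.741 -0.334
outer loop
vertex -0.974 3.024 3.751
vertex -2.421 1.703 4.155
vertex -1.315 3.138 2.904
endloop
endfacet
facet normal 0.370 -0.124 0.921
outer loop
vertex -0.974 3.024 3.751
vertex -1.919 4.223 4.292
vertex -2.421 1.703 4.155
endloop
endfacet
facet normal -0.583 0.740 0.334
outer loop
vertex -3.365 2.902 4.696
vertex -1.919 4.223 4.292
vertex -3.706 3.016 3.849
endloop
endfacet
facet normal -0.370 0.124 -0.921
outer loop
vertex -2.259 4.337 3.445
vertex -1.315 3.138 2.904
vertex -3.706 3.016 3.849
endloop
endfacet
facet normal -0.583 0.741 0.334
outer loop
vertex -3.706 3.016 3.849
vertex -1.919 4.223 4.292
vertex -2.259 4.337 3.445
endloop
endfacet
facet normal 0.723 0.661 -0.202
outer loop
vertex -2.259 4.337 3.445
vertex -0.974 3.024 3.751
vertex -1.315 3.138 2.904
endloop
endfacet
facet normal 0.723 0.661 -0.201
outer loop
vertex -1.919 4.223 4.292
vertex -0.974 3.024 3.751
vertex -2.259 4.337 3.445
endloop
endfacet
facet normal -0.929 -0.277 0.246
outer loop
vertex -2.23 2.568 2.135
vertex -2.789 3.741 1.346
vertex -2.325 1.394 0.457
endloop
endfacet
facet normal 0.368 -0.772 0.519
outer loop
vertex -0.431 1.959 -0.046
vertex -2.23 2.568 2.135
vertex -2.325 1.394 0.457
endloop
endfacet
facet normal -0.929 -0.277 0.246
outer loop
vertex -2.325 1.394 0.457
vertex -2.789 3.741 1.346
vertex -2.884 2.567 -0.332
endloop
endfacet
facet normal -0.047 -0.573 -0.818
outer loop
vertex -2.884 2.567 -0.332
vertex -0.431 1.959 -0.046
vertex -2.325 1.394 0.457
endloop
endfacet
facet normal 0.047 0.573 0.818
outer loop
vertex -2.23 2.568 2.135
vertex -0.895 4.306 0.843
vertex -2.789 3.741 1.346
endloop
endfacet
facet normal 0.368 -0.772 0.519
outer loop
vertex -0.336 3.133 1.632
vertex -2.23 2.568 2.135
vertex -0.431 1.959 -0.046
endloop
endfacet
facet normal 0.047 0.573 0.818
outer loop
vertex -0.336 3.133 1.632
vertex -0.895 4.306 0.843
vertex -2.23 2.568 2.135
endloop
endfacet
facet normal -0.368 0.772 -0.519
outer loop
vertex -2.789 3.741 1.346
vertex -0.895 4.306 0.843
vertex -2.884 2.567 -0.332
endloop
endfacet
facet normal -0.047 -0.573 -0.818
outer loop
vertex -0.99 3.132 -0.835
vertex -0.431 1.959 -0.046
vertex -2.884 2.567 -0.332
endloop
endfacet
facet normal -0.368 0.772 -0.519
outer loop
vertex -2.884 2.567 -0.332
vertex -0.895 4.306 0.843
vertex -0.99 3.132 -0.835
endloop
endfacet
facet normal 0.929 0.277 -0.246
outer loop
vertex -0.99 3.132 -0.835
vertex -0.336 3.133 1.632
vertex -0.431 1.959 -0.046
endloop
endfacet
facet normal 0.929 0.277 -0.246
outer loop
vertex -0.895 4.306 0.843
vertex -0.336 3.133 1.632
vertex -0.99 3.132 -0.835
endloop
endfacet

endsolid


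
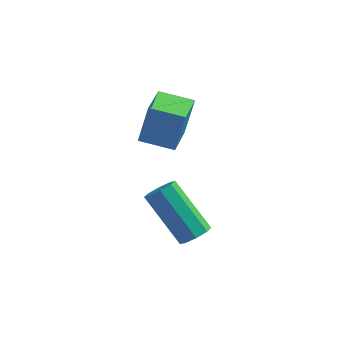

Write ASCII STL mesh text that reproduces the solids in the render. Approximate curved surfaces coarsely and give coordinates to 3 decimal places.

solid 
facet normal 0.633 -0.260 -0.729
outer loop
vertex 0.885 -2.254 -0.769
vertex 0.481 -2.557 -1.012
vertex 0.655 -2.026 -1.05
endloop
endfacet
facet normal 0.558 0.806 0.197
outer loop
vertex 0.885 -2.254 -0.769
vertex 0.655 -2.026 -1.05
vertex -0.418 -1.72 0.734
endloop
endfacet
facet normal 0.558 0.806 0.198
outer loop
vertex -0.418 -1.72 0.734
vertex 0.655 -2.026 -1.05
vertex -0.648 -1.492 0.454
endloop
endfacet
facet normal -0.633 0.258 0.730
outer loop
vertex -0.418 -1.72 0.734
vertex -0.648 -1.492 0.454
vertex -0.821 -2.023 0.492
endloop
endfacet
facet normal 0.632 -0.259 -0.730
outer loop
vertex 0.655 -2.026 -1.05
vertex 0.481 -2.557 -1.012
vertex 0.323 -2.109 -1.308
endloop
endfacet
facet normal 0.015 0.946 -0.323
outer loop
vertex 0.655 -2.026 -1.05
vertex 0.323 -2.109 -1.308
vertex -0.648 -1.492 0.454
endloop
endfacet
facet normal 0.015 0.946 -0.323
outer loop
vertex -0.648 -1.492 0.454
vertex 0.323 -2.109 -1.308
vertex -0.98 -1.575 0.196
endloop
endfacet
facet normal -0.632 0.258 0.730
outer loop
vertex -0.648 -1.492 0.454
vertex -0.98 -1.575 0.196
vertex -0.821 -2.023 0.492
endloop
endfacet
facet normal 0.633 -0.259 -0.730
outer loop
vertex 0.323 -2.109 -1.308
vertex 0.481 -2.557 -1.012
vertex 0.084 -2.454 -1.393
endloop
endfacet
facet normal -0.537 0.533 -0.654
outer loop
vertex 0.323 -2.109 -1.308
vertex 0.084 -2.454 -1.393
vertex -0.98 -1.575 0.196
endloop
endfacet
facet normal -0.537 0.533 -0.654
outer loop
vertex -0.98 -1.575 0.196
vertex 0.084 -2.454 -1.393
vertex -1.219 -1.92 0.111
endloop
endfacet
facet normal -0.632 0.258 0.730
outer loop
vertex -0.98 -1.575 0.196
vertex -1.219 -1.92 0.111
vertex -0.821 -2.023 0.492
endloop
endfacet
facet normal 0.633 -0.259 -0.730
outer loop
vertex 0.084 -2.454 -1.393
vertex 0.481 -2.557 -1.012
vertex 0.078 -2.86 -1.254
endloop
endfacet
facet normal -0.774 -0.195 -0.602
outer loop
vertex 0.084 -2.454 -1.393
vertex 0.078 -2.86 -1.254
vertex -1.219 -1.92 0.111
endloop
endfacet
facet normal -0.774 -0.193 -0.603
outer loop
vertex -1.219 -1.92 0.111
vertex 0.078 -2.86 -1.254
vertex -1.225 -2.326 0.249
endloop
endfacet
facet normal -0.633 0.258 0.730
outer loop
vertex -1.219 -1.92 0.111
vertex -1.225 -2.326 0.249
vertex -0.821 -2.023 0.492
endloop
endfacet
facet normal 0.633 -0.258 -0.730
outer loop
vertex 0.078 -2.86 -1.254
vertex 0.481 -2.557 -1.012
vertex 0.308 -3.088 -0.974
endloop
endfacet
facet normal -0.558 -0.806 -0.198
outer loop
vertex 0.078 -2.86 -1.254
vertex 0.308 -3.088 -0.974
vertex -1.225 -2.326 0.249
endloop
endfacet
facet normal -0.558 -0.806 -0.197
outer loop
vertex -1.225 -2.326 0.249
vertex 0.308 -3.088 -0.974
vertex -0.995 -2.554 0.53
endloop
endfacet
facet normal -0.633 0.260 0.729
outer loop
vertex -1.225 -2.326 0.249
vertex -0.995 -2.554 0.53
vertex -0.821 -2.023 0.492
endloop
endfacet
facet normal 0.632 -0.258 -0.730
outer loop
vertex 0.308 -3.088 -0.974
vertex 0.481 -2.557 -1.012
vertex 0.64 -3.005 -0.716
endloop
endfacet
facet normal -0.015 -0.946 0.323
outer loop
vertex 0.308 -3.088 -0.974
vertex 0.64 -3.005 -0.716
vertex -0.995 -2.554 0.53
endloop
endfacet
facet normal -0.015 -0.946 0.323
outer loop
vertex -0.995 -2.554 0.53
vertex 0.64 -3.005 -0.716
vertex -0.663 -2.471 0.788
endloop
endfacet
facet normal -0.632 0.259 0.730
outer loop
vertex -0.995 -2.554 0.53
vertex -0.663 -2.471 0.788
vertex -0.821 -2.023 0.492
endloop
endfacet
facet normal 0.632 -0.258 -0.730
outer loop
vertex 0.64 -3.005 -0.716
vertex 0.481 -2.557 -1.012
vertex 0.879 -2.66 -0.631
endloop
endfacet
facet normal 0.537 -0.533 0.654
outer loop
vertex 0.64 -3.005 -0.716
vertex 0.879 -2.66 -0.631
vertex -0.663 -2.471 0.788
endloop
endfacet
facet normal 0.537 -0.533 0.654
outer loop
vertex -0.663 -2.471 0.788
vertex 0.879 -2.66 -0.631
vertex -0.424 -2.126 0.873
endloop
endfacet
facet normal -0.633 0.259 0.730
outer loop
vertex -0.663 -2.471 0.788
vertex -0.424 -2.126 0.873
vertex -0.821 -2.023 0.492
endloop
endfacet
facet normal 0.633 -0.258 -0.730
outer loop
vertex 0.879 -2.66 -0.631
vertex 0.481 -2.557 -1.012
vertex 0.885 -2.254 -0.769
endloop
endfacet
facet normal 0.774 0.193 0.602
outer loop
vertex 0.879 -2.66 -0.631
vertex 0.885 -2.254 -0.769
vertex -0.424 -2.126 0.873
endloop
endfacet
facet normal 0.774 0.195 0.602
outer loop
vertex -0.424 -2.126 0.873
vertex 0.885 -2.254 -0.769
vertex -0.418 -1.72 0.734
endloop
endfacet
facet normal -0.633 0.259 0.730
outer loop
vertex -0.424 -2.126 0.873
vertex -0.418 -1.72 0.734
vertex -0.821 -2.023 0.492
endloop
endfacet
facet normal -0.979 -0.058 0.196
outer loop
vertex -2.033 0.638 2.17
vertex -2.159 2.098 1.969
vertex -2.315 0.41 0.694
endloop
endfacet
facet normal 0.086 -0.987 0.136
outer loop
vertex -1.101 0.482 0.451
vertex -2.033 0.638 2.17
vertex -2.315 0.41 0.694
endloop
endfacet
facet normal -0.979 -0.057 0.196
outer loop
vertex -2.315 0.41 0.694
vertex -2.159 2.098 1.969
vertex -2.441 1.871 0.493
endloop
endfacet
facet normal -0.186 -0.150 -0.971
outer loop
vertex -2.441 1.871 0.493
vertex -1.101 0.482 0.451
vertex -2.315 0.41 0.694
endloop
endfacet
facet normal 0.186 0.150 0.971
outer loop
vertex -2.033 0.638 2.17
vertex -0.945 2.17 1.726
vertex -2.159 2.098 1.969
endloop
endfacet
facet normal 0.085 -0.987 0.136
outer loop
vertex -0.819 0.709 1.927
vertex -2.033 0.638 2.17
vertex -1.101 0.482 0.451
endloop
endfacet
facet normal 0.186 0.150 0.971
outer loop
vertex -0.819 0.709 1.927
vertex -0.945 2.17 1.726
vertex -2.033 0.638 2.17
endloop
endfacet
facet normal -0.086 0.987 -0.135
outer loop
vertex -2.159 2.098 1.969
vertex -0.945 2.17 1.726
vertex -2.441 1.871 0.493
endloop
endfacet
facet normal -0.186 -0.150 -0.971
outer loop
vertex -1.227 1.942 0.25
vertex -1.101 0.482 0.451
vertex -2.441 1.871 0.493
endloop
endfacet
facet normal -0.085 0.987 -0.136
outer loop
vertex -2.441 1.871 0.493
vertex -0.945 2.17 1.726
vertex -1.227 1.942 0.25
endloop
endfacet
facet normal 0.979 0.058 -0.196
outer loop
vertex -1.227 1.942 0.25
vertex -0.819 0.709 1.927
vertex -1.101 0.482 0.451
endloop
endfacet
facet normal 0.979 0.057 -0.196
outer loop
vertex -0.945 2.17 1.726
vertex -0.819 0.709 1.927
vertex -1.227 1.942 0.25
endloop
endfacet

endsolid


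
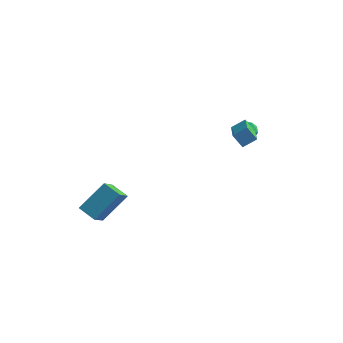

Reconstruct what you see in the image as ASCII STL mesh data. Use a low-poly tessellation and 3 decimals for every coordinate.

solid 
facet normal 0.340 0.778 -0.529
outer loop
vertex 3.707 3.144 1.62
vertex 3.103 3.514 1.776
vertex 3.679 3.56 2.214
endloop
endfacet
facet normal 0.879 0.408 -0.245
outer loop
vertex 3.707 3.144 1.62
vertex 3.679 3.56 2.214
vertex 3.991 2.906 2.244
endloop
endfacet
facet normal 0.836 -0.264 -0.481
outer loop
vertex 3.707 3.144 1.62
vertex 3.991 2.906 2.244
vertex 3.607 2.455 1.825
endloop
endfacet
facet normal 0.269 -0.310 -0.912
outer loop
vertex 3.707 3.144 1.62
vertex 3.607 2.455 1.825
vertex 3.058 2.831 1.535
endloop
endfacet
facet normal -0.038 0.335 -0.942
outer loop
vertex 3.707 3.144 1.62
vertex 3.058 2.831 1.535
vertex 3.103 3.514 1.776
endloop
endfacet
facet normal 0.791 0.399 0.463
outer loop
vertex 3.991 2.906 2.244
vertex 3.679 3.56 2.214
vertex 3.562 3.129 2.785
endloop
endfacet
facet normal -0.081 0.997 0.002
outer loop
vertex 3.679 3.56 2.214
vertex 3.103 3.514 1.776
vertex 3.013 3.505 2.495
endloop
endfacet
facet normal -0.693 0.280 -0.665
outer loop
vertex 3.103 3.514 1.776
vertex 3.058 2.831 1.535
vertex 2.629 3.054 2.076
endloop
endfacet
facet normal -0.197 -0.763 -0.616
outer loop
vertex 3.058 2.831 1.535
vertex 3.607 2.455 1.825
vertex 2.941 2.4 2.106
endloop
endfacet
facet normal 0.720 -0.689 0.082
outer loop
vertex 3.607 2.455 1.825
vertex 3.991 2.906 2.244
vertex 3.517 2.446 2.544
endloop
endfacet
facet normal -0.269 0.310 0.912
outer loop
vertex 2.913 2.816 2.7
vertex 3.562 3.129 2.785
vertex 3.013 3.505 2.495
endloop
endfacet
facet normal -0.836 0.264 0.481
outer loop
vertex 2.913 2.816 2.7
vertex 3.013 3.505 2.495
vertex 2.629 3.054 2.076
endloop
endfacet
facet normal -0.879 -0.408 0.245
outer loop
vertex 2.913 2.816 2.7
vertex 2.629 3.054 2.076
vertex 2.941 2.4 2.106
endloop
endfacet
facet normal -0.340 -0.778 0.529
outer loop
vertex 2.913 2.816 2.7
vertex 2.941 2.4 2.106
vertex 3.517 2.446 2.544
endloop
endfacet
facet normal 0.038 -0.335 0.942
outer loop
vertex 2.913 2.816 2.7
vertex 3.517 2.446 2.544
vertex 3.562 3.129 2.785
endloop
endfacet
facet normal 0.197 0.763 0.616
outer loop
vertex 3.013 3.505 2.495
vertex 3.562 3.129 2.785
vertex 3.679 3.56 2.214
endloop
endfacet
facet normal -0.720 0.689 -0.082
outer loop
vertex 2.629 3.054 2.076
vertex 3.013 3.505 2.495
vertex 3.103 3.514 1.776
endloop
endfacet
facet normal -0.791 -0.399 -0.463
outer loop
vertex 2.941 2.4 2.106
vertex 2.629 3.054 2.076
vertex 3.058 2.831 1.535
endloop
endfacet
facet normal 0.081 -0.997 -0.002
outer loop
vertex 3.517 2.446 2.544
vertex 2.941 2.4 2.106
vertex 3.607 2.455 1.825
endloop
endfacet
facet normal 0.693 -0.280 0.665
outer loop
vertex 3.562 3.129 2.785
vertex 3.517 2.446 2.544
vertex 3.991 2.906 2.244
endloop
endfacet
facet normal -0.425 -0.615 -0.665
outer loop
vertex -3.01 -3.114 -2.942
vertex -4.065 -2.86 -2.503
vertex -3.16 -1.809 -4.053
endloop
endfacet
facet normal 0.901 -0.216 -0.376
outer loop
vertex -2.255 -0.5 -2.637
vertex -3.01 -3.114 -2.942
vertex -3.16 -1.809 -4.053
endloop
endfacet
facet normal -0.425 -0.614 -0.665
outer loop
vertex -3.16 -1.809 -4.053
vertex -4.065 -2.86 -2.503
vertex -4.214 -1.556 -3.613
endloop
endfacet
facet normal -0.087 0.759 -0.646
outer loop
vertex -4.214 -1.556 -3.613
vertex -2.255 -0.5 -2.637
vertex -3.16 -1.809 -4.053
endloop
endfacet
facet normal 0.086 -0.758 0.646
outer loop
vertex -3.01 -3.114 -2.942
vertex -3.16 -1.551 -1.087
vertex -4.065 -2.86 -2.503
endloop
endfacet
facet normal 0.901 -0.217 -0.375
outer loop
vertex -2.106 -1.804 -1.527
vertex -3.01 -3.114 -2.942
vertex -2.255 -0.5 -2.637
endloop
endfacet
facet normal 0.088 -0.758 0.646
outer loop
vertex -2.106 -1.804 -1.527
vertex -3.16 -1.551 -1.087
vertex -3.01 -3.114 -2.942
endloop
endfacet
facet normal -0.901 0.217 0.376
outer loop
vertex -4.065 -2.86 -2.503
vertex -3.16 -1.551 -1.087
vertex -4.214 -1.556 -3.613
endloop
endfacet
facet normal -0.087 0.758 -0.646
outer loop
vertex -3.31 -0.246 -2.198
vertex -2.255 -0.5 -2.637
vertex -4.214 -1.556 -3.613
endloop
endfacet
facet normal -0.901 0.216 0.376
outer loop
vertex -4.214 -1.556 -3.613
vertex -3.16 -1.551 -1.087
vertex -3.31 -0.246 -2.198
endloop
endfacet
facet normal 0.425 0.614 0.665
outer loop
vertex -3.31 -0.246 -2.198
vertex -2.106 -1.804 -1.527
vertex -2.255 -0.5 -2.637
endloop
endfacet
facet normal 0.425 0.615 0.665
outer loop
vertex -3.16 -1.551 -1.087
vertex -2.106 -1.804 -1.527
vertex -3.31 -0.246 -2.198
endloop
endfacet
facet normal -0.664 -0.532 -0.525
outer loop
vertex 3.672 0.046 3.841
vertex 2.839 1.889 3.027
vertex 4.269 0.002 3.13
endloop
endfacet
facet normal 0.382 -0.846 0.373
outer loop
vertex 4.881 0.491 3.613
vertex 3.672 0.046 3.841
vertex 4.269 0.002 3.13
endloop
endfacet
facet normal -0.664 -0.532 -0.526
outer loop
vertex 4.269 0.002 3.13
vertex 2.839 1.889 3.027
vertex 3.437 1.845 2.316
endloop
endfacet
facet normal 0.642 -0.048 -0.765
outer loop
vertex 3.437 1.845 2.316
vertex 4.881 0.491 3.613
vertex 4.269 0.002 3.13
endloop
endfacet
facet normal -0.642 0.048 0.765
outer loop
vertex 3.672 0.046 3.841
vertex 3.451 2.378 3.51
vertex 2.839 1.889 3.027
endloop
endfacet
facet normal 0.382 -0.846 0.373
outer loop
vertex 4.283 0.535 4.324
vertex 3.672 0.046 3.841
vertex 4.881 0.491 3.613
endloop
endfacet
facet normal -0.643 0.048 0.765
outer loop
vertex 4.283 0.535 4.324
vertex 3.451 2.378 3.51
vertex 3.672 0.046 3.841
endloop
endfacet
facet normal -0.381 0.846 -0.373
outer loop
vertex 2.839 1.889 3.027
vertex 3.451 2.378 3.51
vertex 3.437 1.845 2.316
endloop
endfacet
facet normal 0.643 -0.047 -0.765
outer loop
vertex 4.048 2.334 2.799
vertex 4.881 0.491 3.613
vertex 3.437 1.845 2.316
endloop
endfacet
facet normal -0.382 0.846 -0.373
outer loop
vertex 3.437 1.845 2.316
vertex 3.451 2.378 3.51
vertex 4.048 2.334 2.799
endloop
endfacet
facet normal 0.664 0.532 0.525
outer loop
vertex 4.048 2.334 2.799
vertex 4.283 0.535 4.324
vertex 4.881 0.491 3.613
endloop
endfacet
facet normal 0.664 0.532 0.525
outer loop
vertex 3.451 2.378 3.51
vertex 4.283 0.535 4.324
vertex 4.048 2.334 2.799
endloop
endfacet

endsolid


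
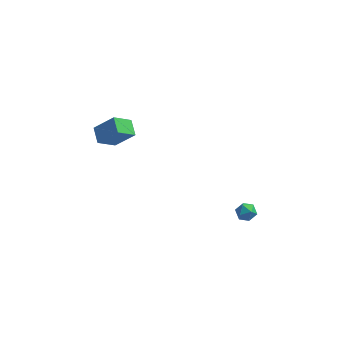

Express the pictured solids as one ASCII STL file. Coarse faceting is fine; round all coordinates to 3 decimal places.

solid 
facet normal -0.707 0.011 -0.707
outer loop
vertex -4.644 2.377 1.885
vertex -3.827 3.049 1.079
vertex -4.283 1.488 1.511
endloop
endfacet
facet normal -0.614 -0.505 0.607
outer loop
vertex -3.173 1.471 2.621
vertex -4.644 2.377 1.885
vertex -4.283 1.488 1.511
endloop
endfacet
facet normal -0.707 0.011 -0.707
outer loop
vertex -4.283 1.488 1.511
vertex -3.827 3.049 1.079
vertex -3.465 2.159 0.704
endloop
endfacet
facet normal 0.350 -0.863 -0.363
outer loop
vertex -3.465 2.159 0.704
vertex -3.173 1.471 2.621
vertex -4.283 1.488 1.511
endloop
endfacet
facet normal -0.351 0.863 0.364
outer loop
vertex -4.644 2.377 1.885
vertex -2.717 3.032 2.189
vertex -3.827 3.049 1.079
endloop
endfacet
facet normal -0.614 -0.505 0.606
outer loop
vertex -3.535 2.361 2.996
vertex -4.644 2.377 1.885
vertex -3.173 1.471 2.621
endloop
endfacet
facet normal -0.351 0.863 0.362
outer loop
vertex -3.535 2.361 2.996
vertex -2.717 3.032 2.189
vertex -4.644 2.377 1.885
endloop
endfacet
facet normal 0.614 0.505 -0.606
outer loop
vertex -3.827 3.049 1.079
vertex -2.717 3.032 2.189
vertex -3.465 2.159 0.704
endloop
endfacet
facet normal 0.351 -0.863 -0.363
outer loop
vertex -2.356 2.143 1.815
vertex -3.173 1.471 2.621
vertex -3.465 2.159 0.704
endloop
endfacet
facet normal 0.615 0.505 -0.606
outer loop
vertex -3.465 2.159 0.704
vertex -2.717 3.032 2.189
vertex -2.356 2.143 1.815
endloop
endfacet
facet normal 0.707 -0.011 0.707
outer loop
vertex -2.356 2.143 1.815
vertex -3.535 2.361 2.996
vertex -3.173 1.471 2.621
endloop
endfacet
facet normal 0.707 -0.011 0.707
outer loop
vertex -2.717 3.032 2.189
vertex -3.535 2.361 2.996
vertex -2.356 2.143 1.815
endloop
endfacet
facet normal -0.709 0.411 0.573
outer loop
vertex 3.136 1.474 -3.516
vertex 3.537 1.467 -3.015
vertex 3.518 1.977 -3.404
endloop
endfacet
facet normal -0.781 0.616 -0.105
outer loop
vertex 3.136 1.474 -3.516
vertex 3.518 1.977 -3.404
vertex 3.432 1.766 -4.004
endloop
endfacet
facet normal -0.863 0.032 -0.504
outer loop
vertex 3.136 1.474 -3.516
vertex 3.432 1.766 -4.004
vertex 3.398 1.126 -3.986
endloop
endfacet
facet normal -0.841 -0.535 -0.073
outer loop
vertex 3.136 1.474 -3.516
vertex 3.398 1.126 -3.986
vertex 3.463 0.941 -3.375
endloop
endfacet
facet normal -0.747 -0.301 0.593
outer loop
vertex 3.136 1.474 -3.516
vertex 3.463 0.941 -3.375
vertex 3.537 1.467 -3.015
endloop
endfacet
facet normal -0.173 0.937 -0.305
outer loop
vertex 3.432 1.766 -4.004
vertex 3.518 1.977 -3.404
vertex 4.017 1.939 -3.805
endloop
endfacet
facet normal -0.057 0.604 0.795
outer loop
vertex 3.518 1.977 -3.404
vertex 3.537 1.467 -3.015
vertex 4.082 1.754 -3.194
endloop
endfacet
facet normal -0.119 -0.549 0.827
outer loop
vertex 3.537 1.467 -3.015
vertex 3.463 0.941 -3.375
vertex 4.048 1.114 -3.176
endloop
endfacet
facet normal -0.273 -0.928 -0.252
outer loop
vertex 3.463 0.941 -3.375
vertex 3.398 1.126 -3.986
vertex 3.962 0.903 -3.776
endloop
endfacet
facet normal -0.307 -0.010 -0.952
outer loop
vertex 3.398 1.126 -3.986
vertex 3.432 1.766 -4.004
vertex 3.943 1.413 -4.165
endloop
endfacet
facet normal 0.841 0.535 0.073
outer loop
vertex 4.344 1.406 -3.664
vertex 4.017 1.939 -3.805
vertex 4.082 1.754 -3.194
endloop
endfacet
facet normal 0.863 -0.032 0.504
outer loop
vertex 4.344 1.406 -3.664
vertex 4.082 1.754 -3.194
vertex 4.048 1.114 -3.176
endloop
endfacet
facet normal 0.781 -0.616 0.105
outer loop
vertex 4.344 1.406 -3.664
vertex 4.048 1.114 -3.176
vertex 3.962 0.903 -3.776
endloop
endfacet
facet normal 0.709 -0.411 -0.573
outer loop
vertex 4.344 1.406 -3.664
vertex 3.962 0.903 -3.776
vertex 3.943 1.413 -4.165
endloop
endfacet
facet normal 0.747 0.301 -0.593
outer loop
vertex 4.344 1.406 -3.664
vertex 3.943 1.413 -4.165
vertex 4.017 1.939 -3.805
endloop
endfacet
facet normal 0.273 0.928 0.252
outer loop
vertex 4.082 1.754 -3.194
vertex 4.017 1.939 -3.805
vertex 3.518 1.977 -3.404
endloop
endfacet
facet normal 0.307 0.010 0.952
outer loop
vertex 4.048 1.114 -3.176
vertex 4.082 1.754 -3.194
vertex 3.537 1.467 -3.015
endloop
endfacet
facet normal 0.173 -0.937 0.305
outer loop
vertex 3.962 0.903 -3.776
vertex 4.048 1.114 -3.176
vertex 3.463 0.941 -3.375
endloop
endfacet
facet normal 0.057 -0.604 -0.795
outer loop
vertex 3.943 1.413 -4.165
vertex 3.962 0.903 -3.776
vertex 3.398 1.126 -3.986
endloop
endfacet
facet normal 0.119 0.549 -0.827
outer loop
vertex 4.017 1.939 -3.805
vertex 3.943 1.413 -4.165
vertex 3.432 1.766 -4.004
endloop
endfacet

endsolid


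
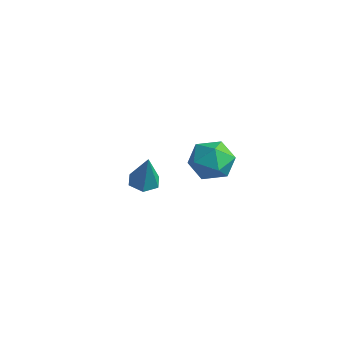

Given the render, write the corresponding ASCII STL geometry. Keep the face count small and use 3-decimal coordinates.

solid 
facet normal -0.976 -0.162 0.145
outer loop
vertex 0.953 0.73 1.093
vertex 1.104 -0.391 0.853
vertex 1.203 -0.015 1.943
endloop
endfacet
facet normal -0.745 0.377 0.550
outer loop
vertex 0.953 0.73 1.093
vertex 1.203 -0.015 1.943
vertex 1.71 1.024 1.917
endloop
endfacet
facet normal -0.470 0.875 0.119
outer loop
vertex 0.953 0.73 1.093
vertex 1.71 1.024 1.917
vertex 1.925 1.29 0.812
endloop
endfacet
facet normal -0.530 0.642 -0.554
outer loop
vertex 0.953 0.73 1.093
vertex 1.925 1.29 0.812
vertex 1.551 0.415 0.155
endloop
endfacet
facet normal -0.843 0.002 -0.538
outer loop
vertex 0.953 0.73 1.093
vertex 1.551 0.415 0.155
vertex 1.104 -0.391 0.853
endloop
endfacet
facet normal -0.219 0.131 0.967
outer loop
vertex 1.71 1.024 1.917
vertex 1.203 -0.015 1.943
vertex 2.329 0.085 2.185
endloop
endfacet
facet normal -0.594 -0.742 0.310
outer loop
vertex 1.203 -0.015 1.943
vertex 1.104 -0.391 0.853
vertex 1.955 -0.79 1.528
endloop
endfacet
facet normal -0.379 -0.476 -0.793
outer loop
vertex 1.104 -0.391 0.853
vertex 1.551 0.415 0.155
vertex 2.17 -0.524 0.423
endloop
endfacet
facet normal 0.126 0.561 -0.818
outer loop
vertex 1.551 0.415 0.155
vertex 1.925 1.29 0.812
vertex 2.677 0.515 0.397
endloop
endfacet
facet normal 0.225 0.936 0.269
outer loop
vertex 1.925 1.29 0.812
vertex 1.71 1.024 1.917
vertex 2.776 0.891 1.487
endloop
endfacet
facet normal 0.530 -0.642 0.554
outer loop
vertex 2.927 -0.23 1.247
vertex 2.329 0.085 2.185
vertex 1.955 -0.79 1.528
endloop
endfacet
facet normal 0.470 -0.875 -0.119
outer loop
vertex 2.927 -0.23 1.247
vertex 1.955 -0.79 1.528
vertex 2.17 -0.524 0.423
endloop
endfacet
facet normal 0.745 -0.377 -0.550
outer loop
vertex 2.927 -0.23 1.247
vertex 2.17 -0.524 0.423
vertex 2.677 0.515 0.397
endloop
endfacet
facet normal 0.976 0.162 -0.145
outer loop
vertex 2.927 -0.23 1.247
vertex 2.677 0.515 0.397
vertex 2.776 0.891 1.487
endloop
endfacet
facet normal 0.843 -0.002 0.538
outer loop
vertex 2.927 -0.23 1.247
vertex 2.776 0.891 1.487
vertex 2.329 0.085 2.185
endloop
endfacet
facet normal -0.126 -0.561 0.818
outer loop
vertex 1.955 -0.79 1.528
vertex 2.329 0.085 2.185
vertex 1.203 -0.015 1.943
endloop
endfacet
facet normal -0.225 -0.936 -0.269
outer loop
vertex 2.17 -0.524 0.423
vertex 1.955 -0.79 1.528
vertex 1.104 -0.391 0.853
endloop
endfacet
facet normal 0.219 -0.131 -0.967
outer loop
vertex 2.677 0.515 0.397
vertex 2.17 -0.524 0.423
vertex 1.551 0.415 0.155
endloop
endfacet
facet normal 0.594 0.742 -0.310
outer loop
vertex 2.776 0.891 1.487
vertex 2.677 0.515 0.397
vertex 1.925 1.29 0.812
endloop
endfacet
facet normal 0.379 0.476 0.793
outer loop
vertex 2.329 0.085 2.185
vertex 2.776 0.891 1.487
vertex 1.71 1.024 1.917
endloop
endfacet
facet normal -0.270 0.079 -0.960
outer loop
vertex -3.13 1.523 -4.026
vertex -3.865 1.268 -3.84
vertex -3.697 2.05 -3.823
endloop
endfacet
facet normal 0.705 0.679 0.205
outer loop
vertex -3.13 1.523 -4.026
vertex -3.697 2.05 -3.823
vertex -3.335 1.112 -1.96
endloop
endfacet
facet normal -0.272 0.079 -0.959
outer loop
vertex -3.697 2.05 -3.823
vertex -3.865 1.268 -3.84
vertex -4.432 1.795 -3.636
endloop
endfacet
facet normal -0.180 0.864 0.470
outer loop
vertex -3.697 2.05 -3.823
vertex -4.432 1.795 -3.636
vertex -3.335 1.112 -1.96
endloop
endfacet
facet normal -0.271 0.080 -0.959
outer loop
vertex -4.432 1.795 -3.636
vertex -3.865 1.268 -3.84
vertex -4.6 1.013 -3.654
endloop
endfacet
facet normal -0.796 0.157 0.585
outer loop
vertex -4.432 1.795 -3.636
vertex -4.6 1.013 -3.654
vertex -3.335 1.112 -1.96
endloop
endfacet
facet normal -0.271 0.081 -0.959
outer loop
vertex -4.6 1.013 -3.654
vertex -3.865 1.268 -3.84
vertex -4.034 0.486 -3.858
endloop
endfacet
facet normal -0.525 -0.732 0.435
outer loop
vertex -4.6 1.013 -3.654
vertex -4.034 0.486 -3.858
vertex -3.335 1.112 -1.96
endloop
endfacet
facet normal -0.271 0.081 -0.959
outer loop
vertex -4.034 0.486 -3.858
vertex -3.865 1.268 -3.84
vertex -3.299 0.741 -4.044
endloop
endfacet
facet normal 0.361 -0.917 0.169
outer loop
vertex -4.034 0.486 -3.858
vertex -3.299 0.741 -4.044
vertex -3.335 1.112 -1.96
endloop
endfacet
facet normal -0.271 0.081 -0.959
outer loop
vertex -3.299 0.741 -4.044
vertex -3.865 1.268 -3.84
vertex -3.13 1.523 -4.026
endloop
endfacet
facet normal 0.976 -0.212 0.055
outer loop
vertex -3.299 0.741 -4.044
vertex -3.13 1.523 -4.026
vertex -3.335 1.112 -1.96
endloop
endfacet

endsolid
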